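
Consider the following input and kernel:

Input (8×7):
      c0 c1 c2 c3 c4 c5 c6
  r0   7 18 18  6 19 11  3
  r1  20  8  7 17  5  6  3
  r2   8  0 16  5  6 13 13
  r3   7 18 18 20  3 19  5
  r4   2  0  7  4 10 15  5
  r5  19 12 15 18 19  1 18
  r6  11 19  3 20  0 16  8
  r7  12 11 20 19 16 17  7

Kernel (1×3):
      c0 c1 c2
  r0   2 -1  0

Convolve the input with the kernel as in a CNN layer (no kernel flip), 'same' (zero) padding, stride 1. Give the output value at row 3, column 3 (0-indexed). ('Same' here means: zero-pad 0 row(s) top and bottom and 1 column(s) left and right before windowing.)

16

The receptive field on the zero-padded input at this output position is [18 20 3]. Elementwise product with the kernel and sum: 18·2 + 20·-1.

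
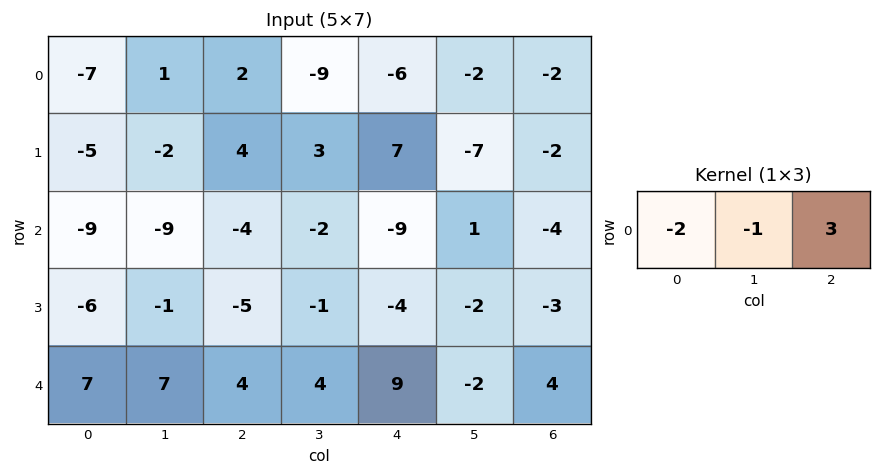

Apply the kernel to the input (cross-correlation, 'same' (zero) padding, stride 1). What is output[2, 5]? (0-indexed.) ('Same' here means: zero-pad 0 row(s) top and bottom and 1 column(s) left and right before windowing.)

5

The receptive field on the zero-padded input at this output position is [-9 1 -4]. Elementwise product with the kernel and sum: -9·-2 + 1·-1 + -4·3.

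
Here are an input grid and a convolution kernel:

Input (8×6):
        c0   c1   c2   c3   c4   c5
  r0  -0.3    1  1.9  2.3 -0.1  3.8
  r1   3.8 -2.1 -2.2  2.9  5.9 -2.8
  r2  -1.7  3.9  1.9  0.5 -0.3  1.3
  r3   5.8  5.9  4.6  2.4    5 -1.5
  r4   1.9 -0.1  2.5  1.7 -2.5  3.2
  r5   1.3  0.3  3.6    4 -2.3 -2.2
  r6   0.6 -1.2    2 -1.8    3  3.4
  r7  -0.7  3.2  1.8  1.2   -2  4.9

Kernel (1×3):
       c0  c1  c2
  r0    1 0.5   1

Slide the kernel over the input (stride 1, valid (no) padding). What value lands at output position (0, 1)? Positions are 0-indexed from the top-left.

The receptive field on the input at this output position is [1 1.9 2.3]. Elementwise product with the kernel and sum: 1·1 + 1.9·0.5 + 2.3·1.

4.25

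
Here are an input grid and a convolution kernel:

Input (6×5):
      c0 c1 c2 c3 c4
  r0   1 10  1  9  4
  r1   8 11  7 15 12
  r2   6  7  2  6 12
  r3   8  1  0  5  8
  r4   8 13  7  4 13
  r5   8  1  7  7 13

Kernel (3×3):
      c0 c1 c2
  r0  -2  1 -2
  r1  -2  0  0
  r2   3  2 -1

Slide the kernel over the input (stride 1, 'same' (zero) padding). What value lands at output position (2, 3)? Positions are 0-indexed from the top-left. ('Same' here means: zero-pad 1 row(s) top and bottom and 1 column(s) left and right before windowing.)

-25

The receptive field on the zero-padded input at this output position is [7 15 12 / 2 6 12 / 0 5 8]. Elementwise product with the kernel and sum: 7·-2 + 15·1 + 12·-2 + 2·-2 + 0·3 + 5·2 + 8·-1.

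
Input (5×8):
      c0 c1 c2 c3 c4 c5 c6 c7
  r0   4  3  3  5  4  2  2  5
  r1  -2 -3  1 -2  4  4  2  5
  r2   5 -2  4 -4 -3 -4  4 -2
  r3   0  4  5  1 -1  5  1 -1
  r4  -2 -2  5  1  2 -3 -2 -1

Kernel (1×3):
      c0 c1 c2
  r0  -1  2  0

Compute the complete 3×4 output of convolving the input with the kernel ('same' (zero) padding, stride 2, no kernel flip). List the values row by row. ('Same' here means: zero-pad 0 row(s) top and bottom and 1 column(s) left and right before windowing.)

Output[0,0]: The receptive field on the zero-padded input at this output position is [0 4 3]. Elementwise product with the kernel and sum: 0·-1 + 4·2.
Output[0,1]: The receptive field on the zero-padded input at this output position is [3 3 5]. Elementwise product with the kernel and sum: 3·-1 + 3·2.

8 3 3 2
10 10 -2 12
-4 12 3 -1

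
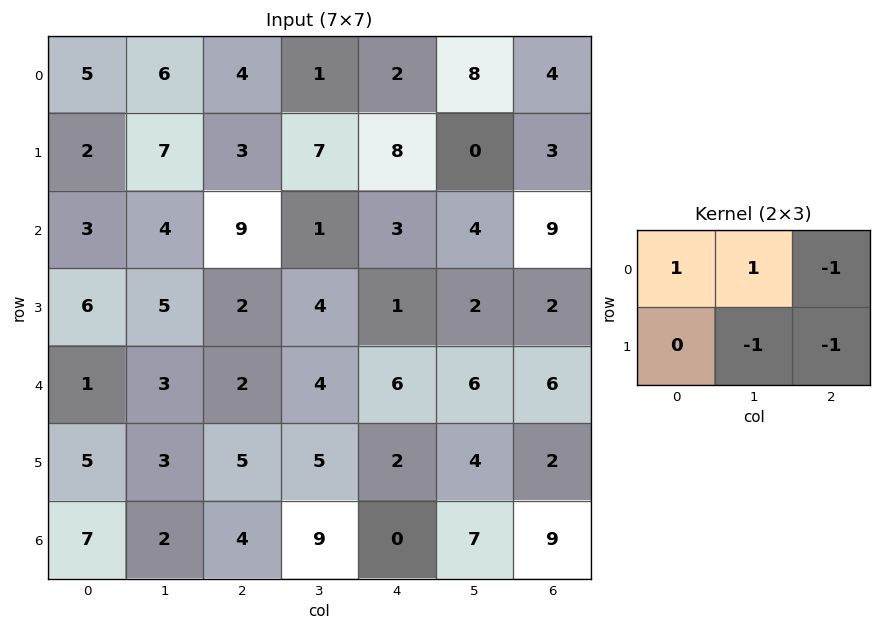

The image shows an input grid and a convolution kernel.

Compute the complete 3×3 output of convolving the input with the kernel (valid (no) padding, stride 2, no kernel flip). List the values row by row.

Output[0,0]: The receptive field on the input at this output position is [5 6 4 / 2 7 3]. Elementwise product with the kernel and sum: 5·1 + 6·1 + 4·-1 + 7·-1 + 3·-1.

-3 -12 3
-9 2 -6
-6 -7 0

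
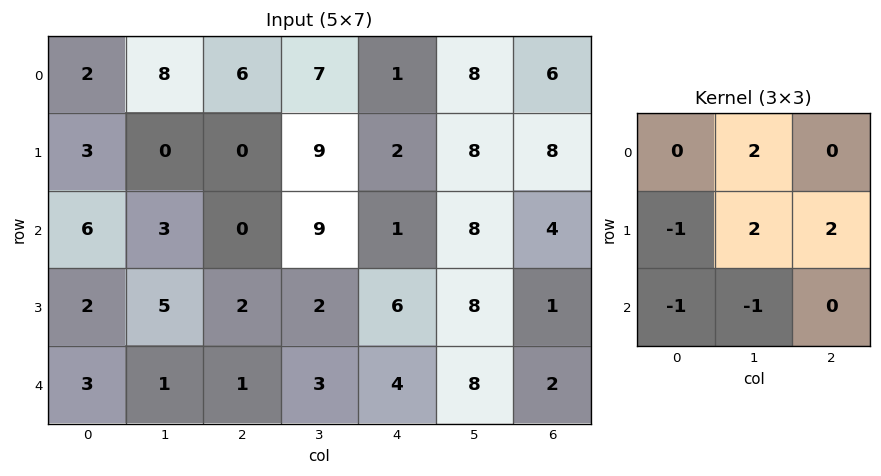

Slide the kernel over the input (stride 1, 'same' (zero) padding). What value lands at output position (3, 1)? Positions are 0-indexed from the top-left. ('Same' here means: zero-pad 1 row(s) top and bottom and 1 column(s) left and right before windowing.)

The receptive field on the zero-padded input at this output position is [6 3 0 / 2 5 2 / 3 1 1]. Elementwise product with the kernel and sum: 3·2 + 2·-1 + 5·2 + 2·2 + 3·-1 + 1·-1.

14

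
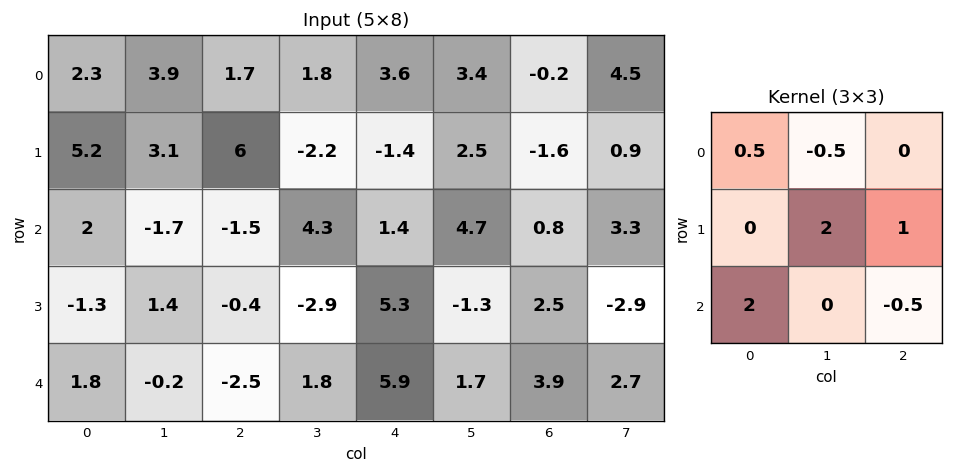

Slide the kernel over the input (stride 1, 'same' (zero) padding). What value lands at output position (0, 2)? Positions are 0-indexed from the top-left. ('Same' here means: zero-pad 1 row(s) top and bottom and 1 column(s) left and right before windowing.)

The receptive field on the zero-padded input at this output position is [0 0 0 / 3.9 1.7 1.8 / 3.1 6 -2.2]. Elementwise product with the kernel and sum: 0·0.5 + 0·-0.5 + 1.7·2 + 1.8·1 + 3.1·2 + -2.2·-0.5.

12.5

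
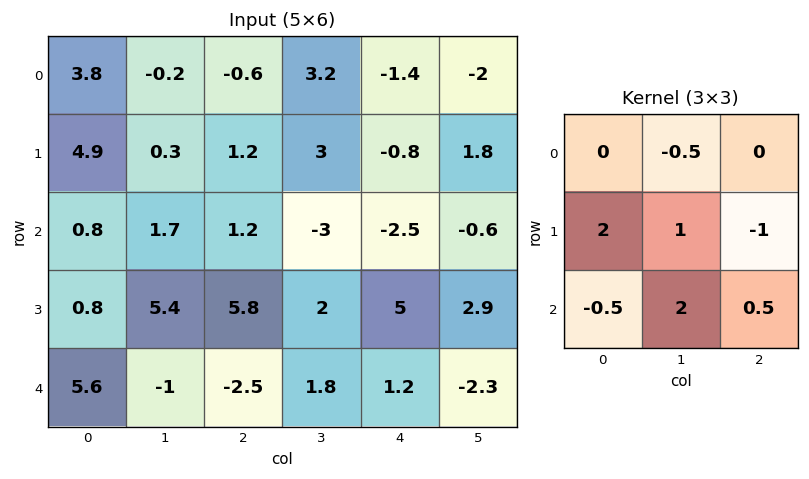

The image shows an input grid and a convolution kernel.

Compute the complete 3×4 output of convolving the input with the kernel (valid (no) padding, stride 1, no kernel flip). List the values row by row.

Output[0,0]: The receptive field on the input at this output position is [3.8 -0.2 -0.6 / 4.9 0.3 1.2 / 0.8 1.7 1.2]. Elementwise product with the kernel and sum: -0.2·-0.5 + 4.9·2 + 0.3·1 + 1.2·-1 + 0.8·-0.5 + 1.7·2 + 1.2·0.5.

12.6 -0.85 -3.25 0.3
15.25 16.9 4 2.95
-5.7 10.4 15.55 7.7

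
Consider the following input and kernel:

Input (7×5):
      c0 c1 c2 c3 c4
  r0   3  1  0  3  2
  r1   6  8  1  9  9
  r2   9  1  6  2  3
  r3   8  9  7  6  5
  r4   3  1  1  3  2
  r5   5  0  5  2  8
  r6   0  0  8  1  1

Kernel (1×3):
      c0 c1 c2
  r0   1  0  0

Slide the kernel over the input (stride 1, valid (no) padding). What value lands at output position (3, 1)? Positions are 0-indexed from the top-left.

9

The receptive field on the input at this output position is [9 7 6]. Elementwise product with the kernel and sum: 9·1.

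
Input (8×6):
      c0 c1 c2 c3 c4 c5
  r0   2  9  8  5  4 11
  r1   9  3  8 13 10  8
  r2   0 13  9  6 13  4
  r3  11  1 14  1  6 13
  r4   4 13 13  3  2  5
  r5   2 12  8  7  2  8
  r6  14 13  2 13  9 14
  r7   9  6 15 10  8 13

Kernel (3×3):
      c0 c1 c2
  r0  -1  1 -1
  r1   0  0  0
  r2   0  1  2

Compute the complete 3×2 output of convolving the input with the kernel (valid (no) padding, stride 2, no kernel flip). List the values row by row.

30 25
43 -9
13 19

Output[0,0]: The receptive field on the input at this output position is [2 9 8 / 9 3 8 / 0 13 9]. Elementwise product with the kernel and sum: 2·-1 + 9·1 + 8·-1 + 13·1 + 9·2.
Output[0,1]: The receptive field on the input at this output position is [8 5 4 / 8 13 10 / 9 6 13]. Elementwise product with the kernel and sum: 8·-1 + 5·1 + 4·-1 + 6·1 + 13·2.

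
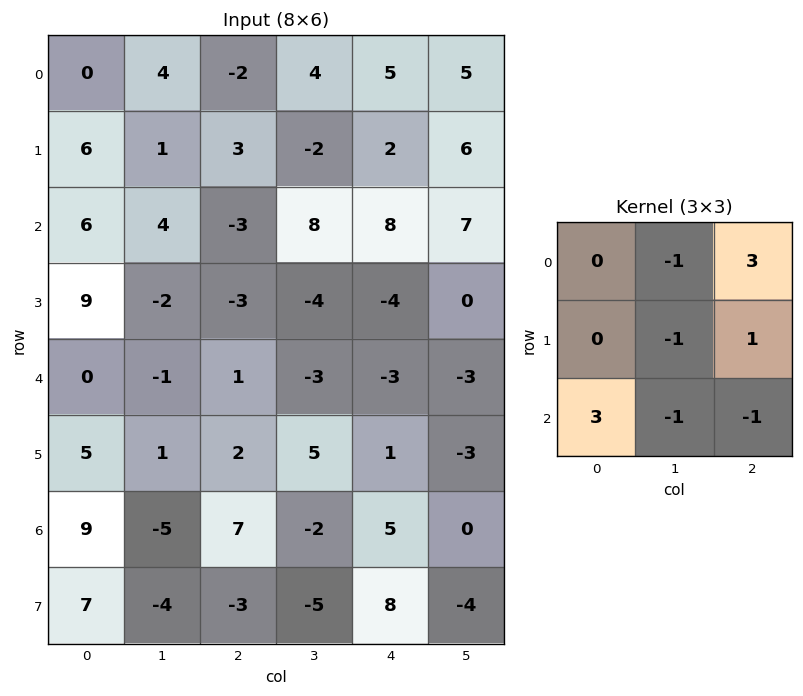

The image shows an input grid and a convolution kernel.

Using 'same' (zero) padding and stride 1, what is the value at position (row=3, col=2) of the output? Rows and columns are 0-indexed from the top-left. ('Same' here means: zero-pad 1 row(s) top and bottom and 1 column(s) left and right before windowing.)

The receptive field on the zero-padded input at this output position is [4 -3 8 / -2 -3 -4 / -1 1 -3]. Elementwise product with the kernel and sum: -3·-1 + 8·3 + -3·-1 + -4·1 + -1·3 + 1·-1 + -3·-1.

25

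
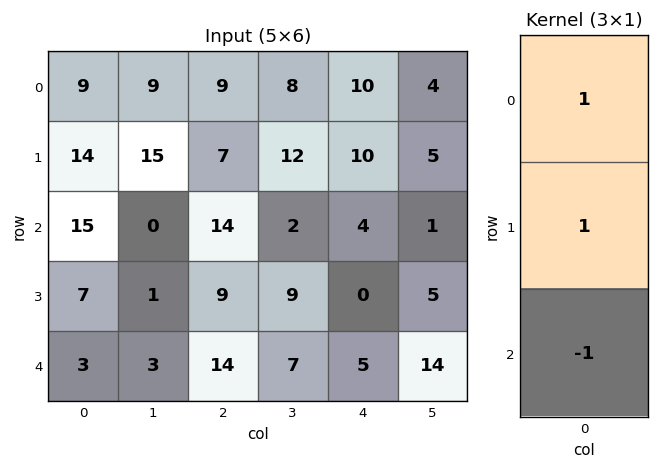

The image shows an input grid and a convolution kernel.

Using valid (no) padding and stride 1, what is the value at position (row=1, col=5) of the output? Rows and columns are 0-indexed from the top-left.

The receptive field on the input at this output position is [5 / 1 / 5]. Elementwise product with the kernel and sum: 5·1 + 1·1 + 5·-1.

1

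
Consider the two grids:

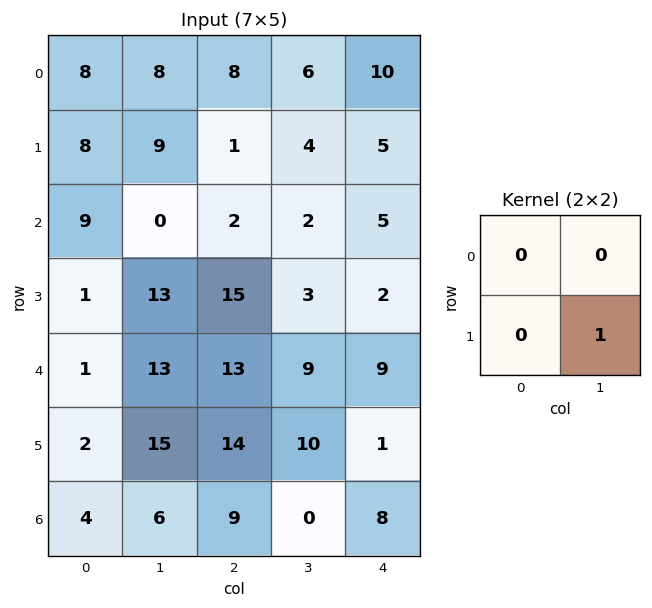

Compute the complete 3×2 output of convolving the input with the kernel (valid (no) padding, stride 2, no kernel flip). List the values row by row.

9 4
13 3
15 10

Output[0,0]: The receptive field on the input at this output position is [8 8 / 8 9]. Elementwise product with the kernel and sum: 9·1.
Output[0,1]: The receptive field on the input at this output position is [8 6 / 1 4]. Elementwise product with the kernel and sum: 4·1.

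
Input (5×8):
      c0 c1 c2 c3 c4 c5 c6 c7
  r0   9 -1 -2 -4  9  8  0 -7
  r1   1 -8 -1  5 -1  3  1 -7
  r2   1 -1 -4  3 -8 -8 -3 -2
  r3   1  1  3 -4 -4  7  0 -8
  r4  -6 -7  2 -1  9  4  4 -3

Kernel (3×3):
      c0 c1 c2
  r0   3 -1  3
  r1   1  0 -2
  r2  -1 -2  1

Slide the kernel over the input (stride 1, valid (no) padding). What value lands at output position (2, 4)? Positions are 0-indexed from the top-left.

The receptive field on the input at this output position is [-8 -8 -3 / -4 7 0 / 9 4 4]. Elementwise product with the kernel and sum: -8·3 + -8·-1 + -3·3 + -4·1 + 0·-2 + 9·-1 + 4·-2 + 4·1.

-42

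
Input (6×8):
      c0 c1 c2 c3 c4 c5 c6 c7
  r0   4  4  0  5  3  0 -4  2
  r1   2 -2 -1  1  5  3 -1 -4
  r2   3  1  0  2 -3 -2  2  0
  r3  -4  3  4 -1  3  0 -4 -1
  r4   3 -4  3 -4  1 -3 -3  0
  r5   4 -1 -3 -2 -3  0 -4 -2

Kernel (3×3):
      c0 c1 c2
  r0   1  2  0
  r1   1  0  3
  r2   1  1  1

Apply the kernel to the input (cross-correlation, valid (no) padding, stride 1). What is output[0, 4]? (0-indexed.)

2

The receptive field on the input at this output position is [3 0 -4 / 5 3 -1 / -3 -2 2]. Elementwise product with the kernel and sum: 3·1 + 0·2 + 5·1 + -1·3 + -3·1 + -2·1 + 2·1.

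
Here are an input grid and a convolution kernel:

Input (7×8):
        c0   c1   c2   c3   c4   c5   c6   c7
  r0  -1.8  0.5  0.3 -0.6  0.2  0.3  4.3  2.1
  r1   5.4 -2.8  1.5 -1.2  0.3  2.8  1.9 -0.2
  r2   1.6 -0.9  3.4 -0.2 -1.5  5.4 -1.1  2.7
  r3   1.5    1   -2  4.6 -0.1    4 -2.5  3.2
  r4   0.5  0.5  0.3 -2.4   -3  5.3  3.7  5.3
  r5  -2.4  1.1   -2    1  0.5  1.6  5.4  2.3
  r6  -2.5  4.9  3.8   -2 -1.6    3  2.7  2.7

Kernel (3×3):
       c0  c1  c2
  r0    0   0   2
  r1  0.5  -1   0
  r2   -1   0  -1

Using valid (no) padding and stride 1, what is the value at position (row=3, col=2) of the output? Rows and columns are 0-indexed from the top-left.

The receptive field on the input at this output position is [-2 4.6 -0.1 / 0.3 -2.4 -3 / -2 1 0.5]. Elementwise product with the kernel and sum: -0.1·2 + 0.3·0.5 + -2.4·-1 + -2·-1 + 0.5·-1.

3.85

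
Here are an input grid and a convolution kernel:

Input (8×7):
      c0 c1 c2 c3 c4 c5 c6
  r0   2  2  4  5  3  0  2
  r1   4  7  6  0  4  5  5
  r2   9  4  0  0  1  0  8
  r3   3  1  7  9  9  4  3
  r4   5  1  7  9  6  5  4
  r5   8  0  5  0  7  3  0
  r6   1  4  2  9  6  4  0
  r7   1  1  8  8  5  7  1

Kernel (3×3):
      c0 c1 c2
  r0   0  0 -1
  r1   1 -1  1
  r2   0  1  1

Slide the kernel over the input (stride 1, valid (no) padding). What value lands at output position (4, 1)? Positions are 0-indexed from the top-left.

The receptive field on the input at this output position is [1 7 9 / 0 5 0 / 4 2 9]. Elementwise product with the kernel and sum: 9·-1 + 0·1 + 5·-1 + 0·1 + 2·1 + 9·1.

-3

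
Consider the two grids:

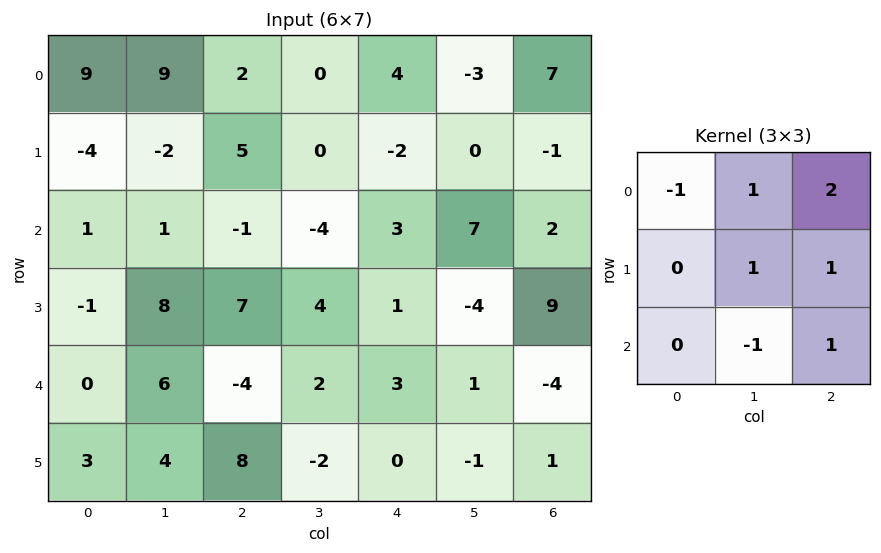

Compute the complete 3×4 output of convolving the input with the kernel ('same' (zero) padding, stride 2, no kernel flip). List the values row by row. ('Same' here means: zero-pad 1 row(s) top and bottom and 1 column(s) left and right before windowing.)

Output[0,0]: The receptive field on the zero-padded input at this output position is [0 0 0 / 0 9 9 / 0 -4 -2]. Elementwise product with the kernel and sum: 0·-1 + 0·1 + 0·2 + 9·1 + 9·1 + -4·-1 + -2·1.

20 -3 3 8
3 -1 3 -8
22 -5 -8 8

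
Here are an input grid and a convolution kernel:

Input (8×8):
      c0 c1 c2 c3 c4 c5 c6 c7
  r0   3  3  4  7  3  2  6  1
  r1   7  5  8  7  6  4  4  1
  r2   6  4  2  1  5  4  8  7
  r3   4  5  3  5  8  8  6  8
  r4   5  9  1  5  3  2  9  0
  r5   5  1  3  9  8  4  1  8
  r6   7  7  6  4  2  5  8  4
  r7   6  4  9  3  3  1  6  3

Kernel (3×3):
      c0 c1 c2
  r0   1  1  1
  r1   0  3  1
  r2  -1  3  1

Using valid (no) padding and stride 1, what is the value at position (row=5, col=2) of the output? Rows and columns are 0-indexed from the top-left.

37

The receptive field on the input at this output position is [3 9 8 / 6 4 2 / 9 3 3]. Elementwise product with the kernel and sum: 3·1 + 9·1 + 8·1 + 4·3 + 2·1 + 9·-1 + 3·3 + 3·1.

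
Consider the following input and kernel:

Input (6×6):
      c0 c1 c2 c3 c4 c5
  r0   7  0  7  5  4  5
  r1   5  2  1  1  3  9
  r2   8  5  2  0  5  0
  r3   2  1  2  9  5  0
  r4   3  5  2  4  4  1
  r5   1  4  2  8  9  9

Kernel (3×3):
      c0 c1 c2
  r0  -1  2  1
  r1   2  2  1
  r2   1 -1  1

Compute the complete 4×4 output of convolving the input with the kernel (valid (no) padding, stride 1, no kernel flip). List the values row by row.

20 29 21 20
31 23 11 28
12 21 32 39
19 40 40 26

Output[0,0]: The receptive field on the input at this output position is [7 0 7 / 5 2 1 / 8 5 2]. Elementwise product with the kernel and sum: 7·-1 + 0·2 + 7·1 + 5·2 + 2·2 + 1·1 + 8·1 + 5·-1 + 2·1.
Output[0,1]: The receptive field on the input at this output position is [0 7 5 / 2 1 1 / 5 2 0]. Elementwise product with the kernel and sum: 0·-1 + 7·2 + 5·1 + 2·2 + 1·2 + 1·1 + 5·1 + 2·-1 + 0·1.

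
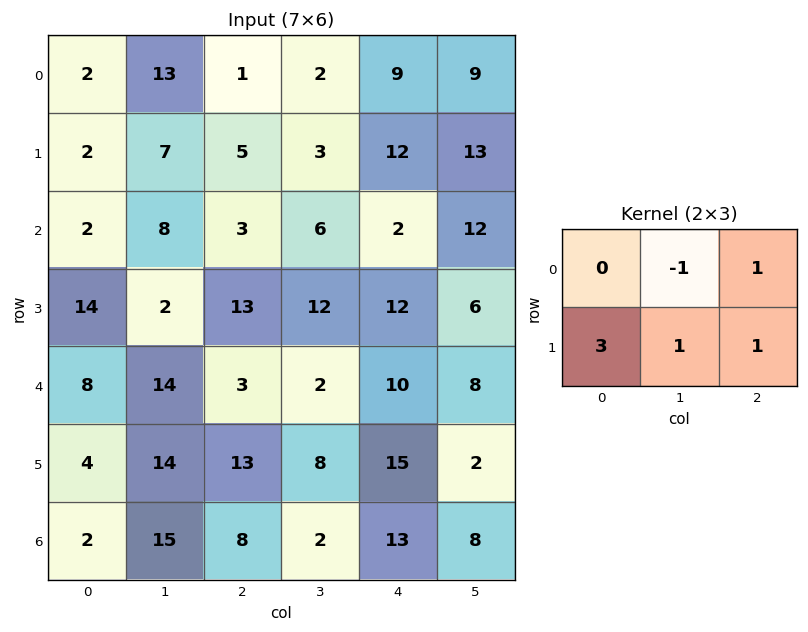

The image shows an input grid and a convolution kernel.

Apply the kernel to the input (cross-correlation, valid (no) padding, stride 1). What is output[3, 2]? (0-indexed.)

21

The receptive field on the input at this output position is [13 12 12 / 3 2 10]. Elementwise product with the kernel and sum: 12·-1 + 12·1 + 3·3 + 2·1 + 10·1.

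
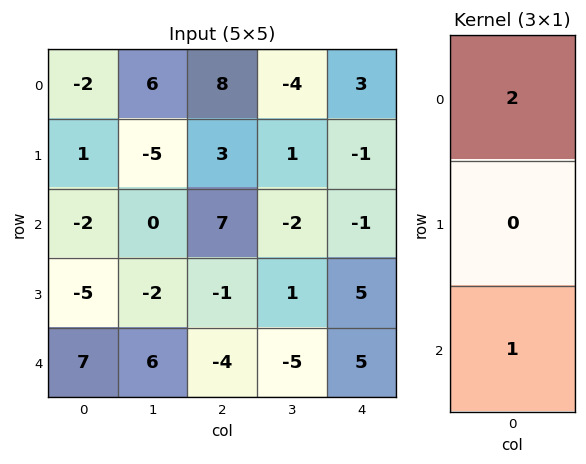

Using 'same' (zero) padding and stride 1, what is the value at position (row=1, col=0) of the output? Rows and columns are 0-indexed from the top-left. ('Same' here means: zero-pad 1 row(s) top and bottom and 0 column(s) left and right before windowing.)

The receptive field on the zero-padded input at this output position is [-2 / 1 / -2]. Elementwise product with the kernel and sum: -2·2 + -2·1.

-6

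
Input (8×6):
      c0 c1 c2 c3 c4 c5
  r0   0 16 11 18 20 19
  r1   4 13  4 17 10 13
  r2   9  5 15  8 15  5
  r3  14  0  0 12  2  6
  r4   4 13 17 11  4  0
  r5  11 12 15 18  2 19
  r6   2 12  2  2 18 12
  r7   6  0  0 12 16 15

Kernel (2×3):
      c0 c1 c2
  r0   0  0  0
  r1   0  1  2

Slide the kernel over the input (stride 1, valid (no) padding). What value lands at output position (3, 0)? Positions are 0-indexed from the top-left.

47

The receptive field on the input at this output position is [14 0 0 / 4 13 17]. Elementwise product with the kernel and sum: 13·1 + 17·2.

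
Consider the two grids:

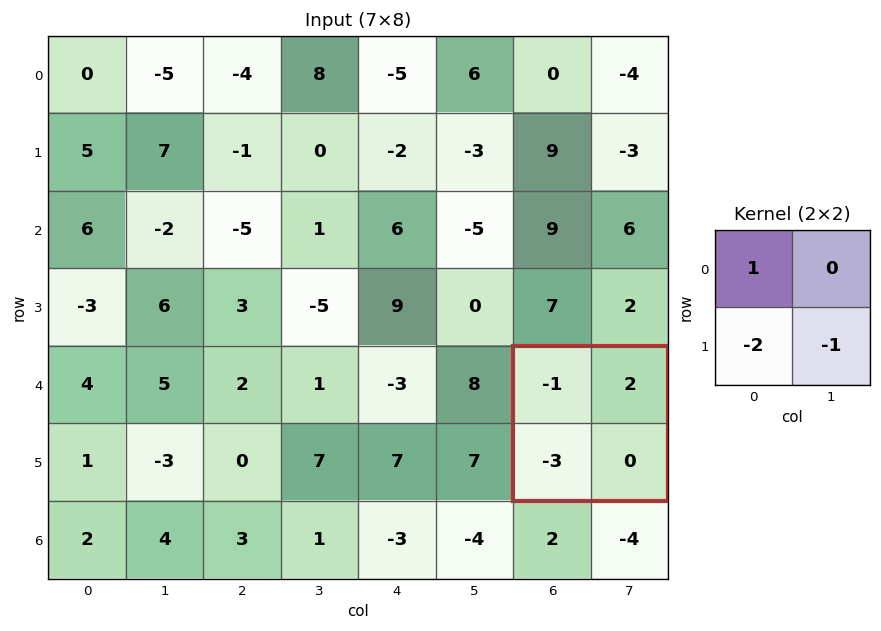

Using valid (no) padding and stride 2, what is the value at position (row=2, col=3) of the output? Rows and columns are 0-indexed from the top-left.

5

The receptive field on the input at this output position is [-1 2 / -3 0]. Elementwise product with the kernel and sum: -1·1 + -3·-2 + 0·-1.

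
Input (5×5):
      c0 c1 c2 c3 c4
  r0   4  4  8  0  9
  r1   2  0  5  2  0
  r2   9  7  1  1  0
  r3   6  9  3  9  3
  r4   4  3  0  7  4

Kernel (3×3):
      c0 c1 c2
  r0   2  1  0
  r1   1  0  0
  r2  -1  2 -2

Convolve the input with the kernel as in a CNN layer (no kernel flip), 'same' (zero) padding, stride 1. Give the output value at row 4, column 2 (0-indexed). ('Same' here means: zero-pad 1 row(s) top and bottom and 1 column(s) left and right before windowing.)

The receptive field on the zero-padded input at this output position is [9 3 9 / 3 0 7 / 0 0 0]. Elementwise product with the kernel and sum: 9·2 + 3·1 + 3·1 + 0·-1 + 0·2 + 0·-2.

24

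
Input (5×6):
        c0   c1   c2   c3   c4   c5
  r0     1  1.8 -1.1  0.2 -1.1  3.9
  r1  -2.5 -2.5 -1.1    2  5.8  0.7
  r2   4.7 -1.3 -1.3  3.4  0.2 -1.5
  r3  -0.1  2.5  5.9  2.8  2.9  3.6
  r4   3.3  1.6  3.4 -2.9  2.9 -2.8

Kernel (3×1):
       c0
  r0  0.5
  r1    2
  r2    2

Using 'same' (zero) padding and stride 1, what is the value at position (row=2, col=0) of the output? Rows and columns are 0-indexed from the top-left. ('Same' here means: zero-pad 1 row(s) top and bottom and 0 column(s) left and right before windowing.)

The receptive field on the zero-padded input at this output position is [-2.5 / 4.7 / -0.1]. Elementwise product with the kernel and sum: -2.5·0.5 + 4.7·2 + -0.1·2.

7.95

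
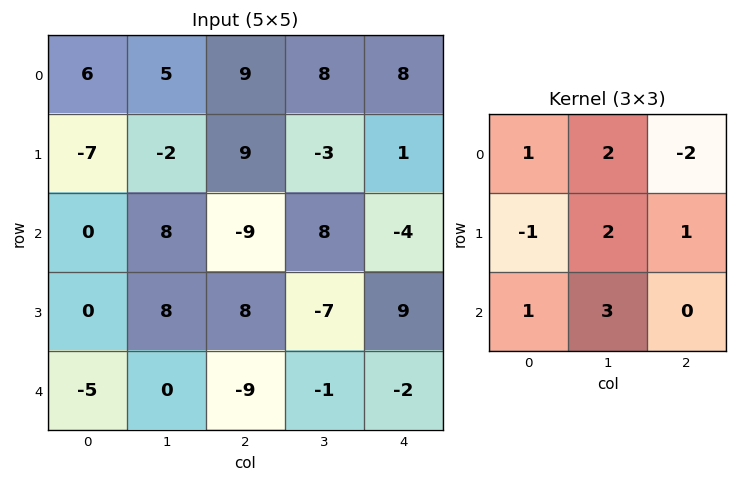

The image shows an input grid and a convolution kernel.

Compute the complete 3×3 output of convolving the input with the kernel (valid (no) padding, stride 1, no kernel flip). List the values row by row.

Output[0,0]: The receptive field on the input at this output position is [6 5 9 / -7 -2 9 / 0 8 -9]. Elementwise product with the kernel and sum: 6·1 + 5·2 + 9·-2 + -7·-1 + -2·2 + 9·1 + 0·1 + 8·3.
Output[0,1]: The receptive field on the input at this output position is [5 9 8 / -2 9 -3 / 8 -9 8]. Elementwise product with the kernel and sum: 5·1 + 9·2 + 8·-2 + -2·-1 + 9·2 + -3·1 + 8·1 + -9·3.

34 5 10
2 36 9
53 -52 -10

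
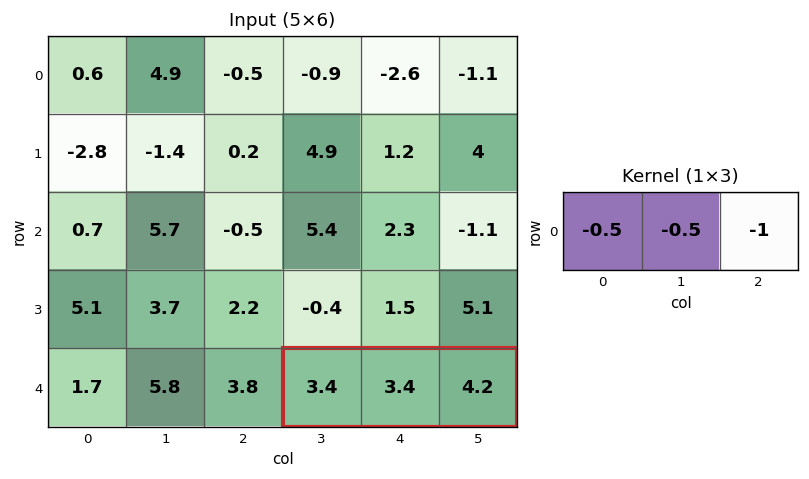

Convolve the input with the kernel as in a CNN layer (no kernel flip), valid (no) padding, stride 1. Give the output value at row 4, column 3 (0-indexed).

-7.6

The receptive field on the input at this output position is [3.4 3.4 4.2]. Elementwise product with the kernel and sum: 3.4·-0.5 + 3.4·-0.5 + 4.2·-1.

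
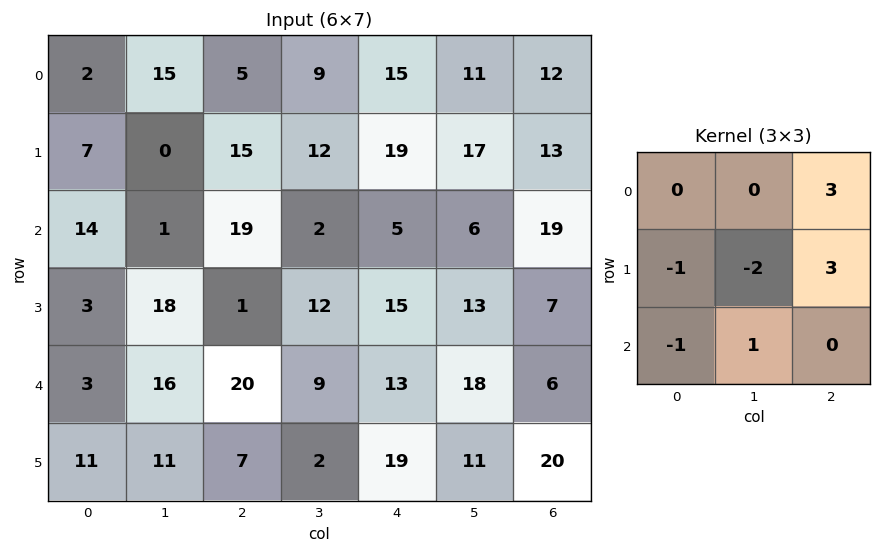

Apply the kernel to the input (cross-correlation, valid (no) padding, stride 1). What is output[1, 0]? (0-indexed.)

The receptive field on the input at this output position is [7 0 15 / 14 1 19 / 3 18 1]. Elementwise product with the kernel and sum: 15·3 + 14·-1 + 1·-2 + 19·3 + 3·-1 + 18·1.

101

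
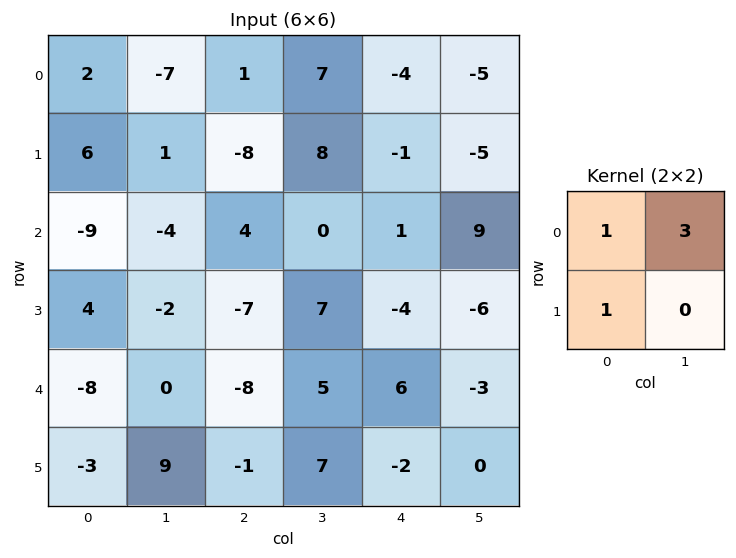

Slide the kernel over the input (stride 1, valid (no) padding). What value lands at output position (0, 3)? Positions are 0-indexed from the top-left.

The receptive field on the input at this output position is [7 -4 / 8 -1]. Elementwise product with the kernel and sum: 7·1 + -4·3 + 8·1.

3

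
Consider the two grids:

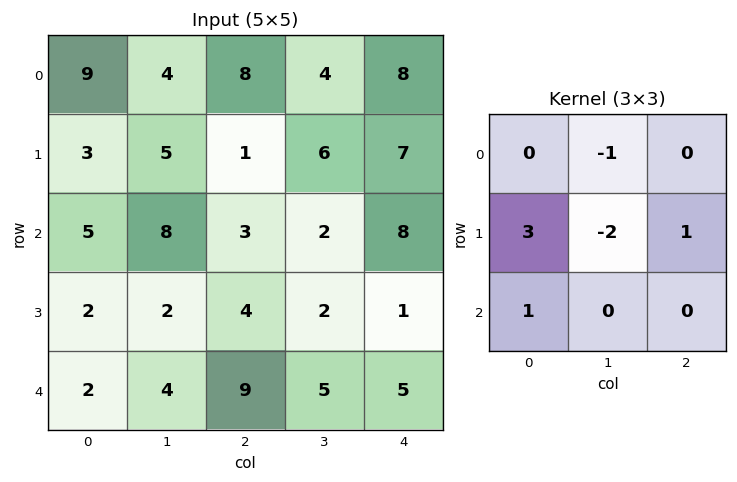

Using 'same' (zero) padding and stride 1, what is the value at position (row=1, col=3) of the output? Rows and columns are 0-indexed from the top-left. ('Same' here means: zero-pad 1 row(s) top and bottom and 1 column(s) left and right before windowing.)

-3

The receptive field on the zero-padded input at this output position is [8 4 8 / 1 6 7 / 3 2 8]. Elementwise product with the kernel and sum: 4·-1 + 1·3 + 6·-2 + 7·1 + 3·1.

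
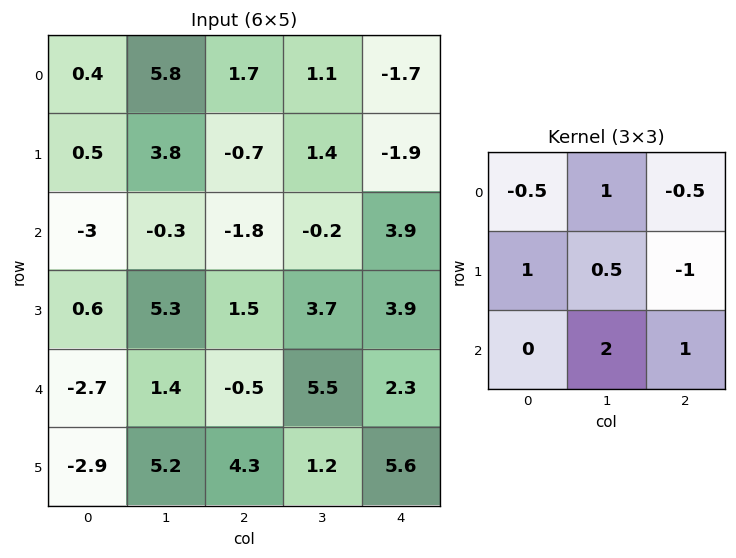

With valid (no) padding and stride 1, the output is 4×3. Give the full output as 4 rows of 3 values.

5.45 -3.5 6.5
14.65 2.4 8.2
6.15 5.3 11.5
17.45 2.45 8.95

Output[0,0]: The receptive field on the input at this output position is [0.4 5.8 1.7 / 0.5 3.8 -0.7 / -3 -0.3 -1.8]. Elementwise product with the kernel and sum: 0.4·-0.5 + 5.8·1 + 1.7·-0.5 + 0.5·1 + 3.8·0.5 + -0.7·-1 + -0.3·2 + -1.8·1.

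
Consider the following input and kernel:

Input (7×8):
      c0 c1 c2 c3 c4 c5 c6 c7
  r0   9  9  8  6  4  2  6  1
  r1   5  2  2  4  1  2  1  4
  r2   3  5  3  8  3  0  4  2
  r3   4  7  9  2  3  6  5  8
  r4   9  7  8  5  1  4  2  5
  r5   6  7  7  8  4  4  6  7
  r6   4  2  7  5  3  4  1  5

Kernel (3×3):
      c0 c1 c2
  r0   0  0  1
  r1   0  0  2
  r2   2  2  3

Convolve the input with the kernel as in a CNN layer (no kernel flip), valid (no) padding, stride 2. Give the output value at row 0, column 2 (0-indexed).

26

The receptive field on the input at this output position is [4 2 6 / 1 2 1 / 3 0 4]. Elementwise product with the kernel and sum: 6·1 + 1·2 + 3·2 + 0·2 + 4·3.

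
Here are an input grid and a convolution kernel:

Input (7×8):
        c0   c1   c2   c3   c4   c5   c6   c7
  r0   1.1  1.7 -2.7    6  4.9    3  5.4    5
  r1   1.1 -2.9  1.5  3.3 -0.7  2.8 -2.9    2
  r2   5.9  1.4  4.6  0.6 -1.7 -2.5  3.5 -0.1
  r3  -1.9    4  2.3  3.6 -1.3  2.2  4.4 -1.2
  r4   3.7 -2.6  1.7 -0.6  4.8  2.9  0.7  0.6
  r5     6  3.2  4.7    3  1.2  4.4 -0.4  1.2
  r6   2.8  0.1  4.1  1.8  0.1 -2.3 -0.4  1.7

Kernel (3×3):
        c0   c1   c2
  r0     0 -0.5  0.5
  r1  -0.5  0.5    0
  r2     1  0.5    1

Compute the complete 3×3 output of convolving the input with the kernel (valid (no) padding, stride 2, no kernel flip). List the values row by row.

7 3.55 3.5
8.65 5.7 11.7
7.7 6.95 -0.95

Output[0,0]: The receptive field on the input at this output position is [1.1 1.7 -2.7 / 1.1 -2.9 1.5 / 5.9 1.4 4.6]. Elementwise product with the kernel and sum: 1.7·-0.5 + -2.7·0.5 + 1.1·-0.5 + -2.9·0.5 + 5.9·1 + 1.4·0.5 + 4.6·1.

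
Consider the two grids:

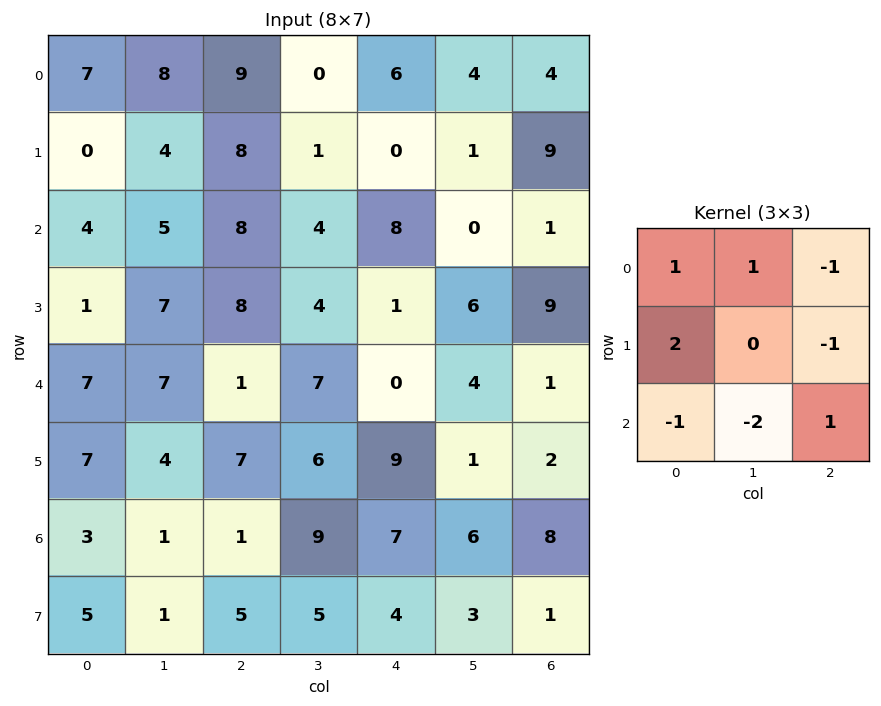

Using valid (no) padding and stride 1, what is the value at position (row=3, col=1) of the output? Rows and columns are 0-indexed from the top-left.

The receptive field on the input at this output position is [7 8 4 / 7 1 7 / 4 7 6]. Elementwise product with the kernel and sum: 7·1 + 8·1 + 4·-1 + 7·2 + 7·-1 + 4·-1 + 7·-2 + 6·1.

6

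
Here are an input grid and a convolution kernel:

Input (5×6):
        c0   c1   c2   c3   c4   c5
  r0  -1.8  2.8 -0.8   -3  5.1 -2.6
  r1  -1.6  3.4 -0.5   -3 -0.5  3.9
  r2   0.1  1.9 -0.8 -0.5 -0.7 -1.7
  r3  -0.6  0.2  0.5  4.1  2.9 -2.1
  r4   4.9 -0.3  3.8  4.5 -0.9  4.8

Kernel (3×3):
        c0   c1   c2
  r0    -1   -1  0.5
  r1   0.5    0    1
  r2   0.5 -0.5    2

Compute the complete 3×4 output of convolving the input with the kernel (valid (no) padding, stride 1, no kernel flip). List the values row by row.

-5.2 -4.45 4.05 -4.3
-2.2 4.1 6.15 -0.1
8 9.8 1.95 12.6

Output[0,0]: The receptive field on the input at this output position is [-1.8 2.8 -0.8 / -1.6 3.4 -0.5 / 0.1 1.9 -0.8]. Elementwise product with the kernel and sum: -1.8·-1 + 2.8·-1 + -0.8·0.5 + -1.6·0.5 + -0.5·1 + 0.1·0.5 + 1.9·-0.5 + -0.8·2.
Output[0,1]: The receptive field on the input at this output position is [2.8 -0.8 -3 / 3.4 -0.5 -3 / 1.9 -0.8 -0.5]. Elementwise product with the kernel and sum: 2.8·-1 + -0.8·-1 + -3·0.5 + 3.4·0.5 + -3·1 + 1.9·0.5 + -0.8·-0.5 + -0.5·2.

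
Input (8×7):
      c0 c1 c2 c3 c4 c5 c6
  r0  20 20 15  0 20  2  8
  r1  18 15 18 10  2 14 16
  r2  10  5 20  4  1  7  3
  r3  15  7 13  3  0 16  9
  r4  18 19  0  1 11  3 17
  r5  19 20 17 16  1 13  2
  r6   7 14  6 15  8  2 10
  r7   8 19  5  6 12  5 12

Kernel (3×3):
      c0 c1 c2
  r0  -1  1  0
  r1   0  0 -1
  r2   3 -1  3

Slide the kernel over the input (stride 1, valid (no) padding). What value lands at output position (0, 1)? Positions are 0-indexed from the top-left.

The receptive field on the input at this output position is [20 15 0 / 15 18 10 / 5 20 4]. Elementwise product with the kernel and sum: 20·-1 + 15·1 + 10·-1 + 5·3 + 20·-1 + 4·3.

-8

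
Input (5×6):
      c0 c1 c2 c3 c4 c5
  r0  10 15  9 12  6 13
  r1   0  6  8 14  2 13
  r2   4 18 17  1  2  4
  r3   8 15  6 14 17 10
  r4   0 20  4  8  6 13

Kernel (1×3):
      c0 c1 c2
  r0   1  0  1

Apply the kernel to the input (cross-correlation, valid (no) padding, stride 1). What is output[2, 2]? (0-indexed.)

The receptive field on the input at this output position is [17 1 2]. Elementwise product with the kernel and sum: 17·1 + 2·1.

19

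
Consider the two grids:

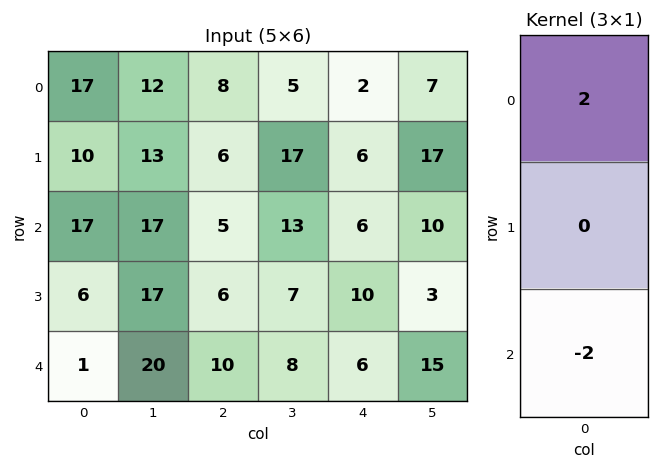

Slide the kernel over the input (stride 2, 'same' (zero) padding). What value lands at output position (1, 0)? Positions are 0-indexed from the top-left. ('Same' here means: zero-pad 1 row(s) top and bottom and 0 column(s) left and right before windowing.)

The receptive field on the zero-padded input at this output position is [10 / 17 / 6]. Elementwise product with the kernel and sum: 10·2 + 6·-2.

8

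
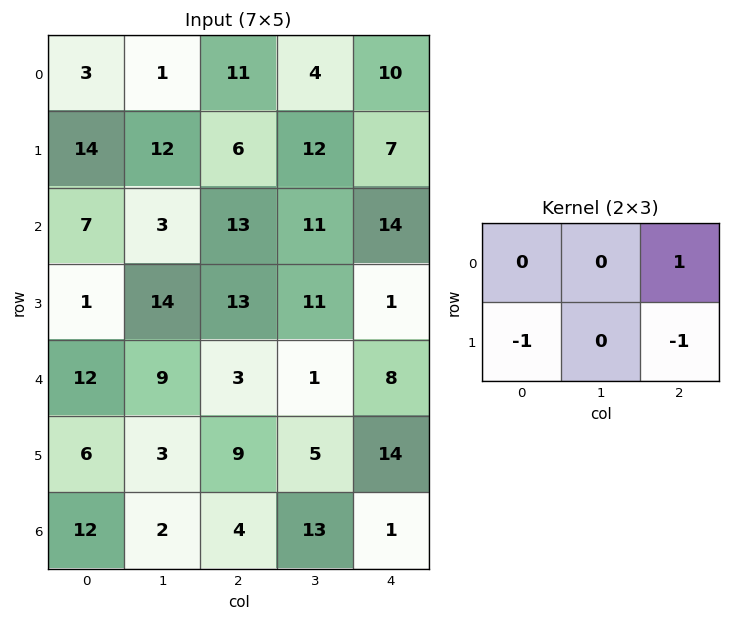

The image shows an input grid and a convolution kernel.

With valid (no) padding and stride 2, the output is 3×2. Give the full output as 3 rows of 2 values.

Output[0,0]: The receptive field on the input at this output position is [3 1 11 / 14 12 6]. Elementwise product with the kernel and sum: 11·1 + 14·-1 + 6·-1.
Output[0,1]: The receptive field on the input at this output position is [11 4 10 / 6 12 7]. Elementwise product with the kernel and sum: 10·1 + 6·-1 + 7·-1.

-9 -3
-1 0
-12 -15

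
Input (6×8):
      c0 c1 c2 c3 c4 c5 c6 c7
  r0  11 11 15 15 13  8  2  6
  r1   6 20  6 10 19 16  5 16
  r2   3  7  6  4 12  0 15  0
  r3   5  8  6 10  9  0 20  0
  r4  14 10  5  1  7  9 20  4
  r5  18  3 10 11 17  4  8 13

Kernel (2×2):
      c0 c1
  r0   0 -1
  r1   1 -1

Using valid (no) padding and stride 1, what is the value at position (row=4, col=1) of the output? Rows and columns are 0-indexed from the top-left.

The receptive field on the input at this output position is [10 5 / 3 10]. Elementwise product with the kernel and sum: 5·-1 + 3·1 + 10·-1.

-12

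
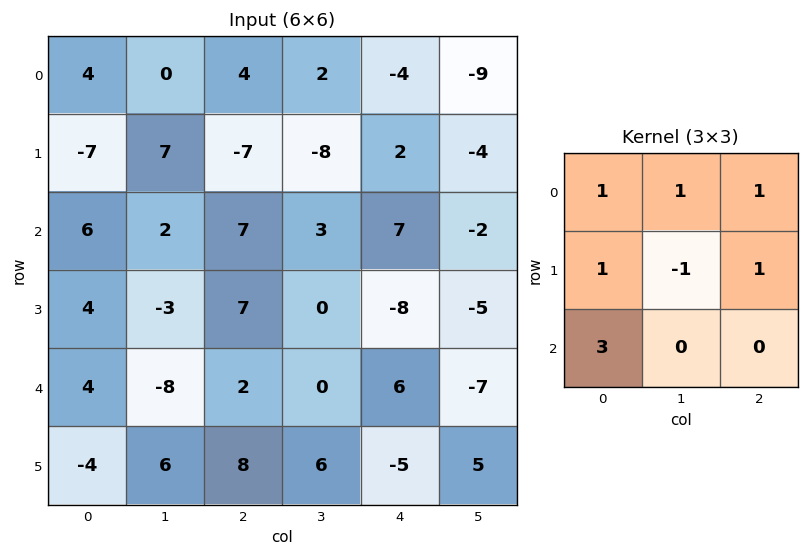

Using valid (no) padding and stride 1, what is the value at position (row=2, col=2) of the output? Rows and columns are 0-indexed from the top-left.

22

The receptive field on the input at this output position is [7 3 7 / 7 0 -8 / 2 0 6]. Elementwise product with the kernel and sum: 7·1 + 3·1 + 7·1 + 7·1 + 0·-1 + -8·1 + 2·3.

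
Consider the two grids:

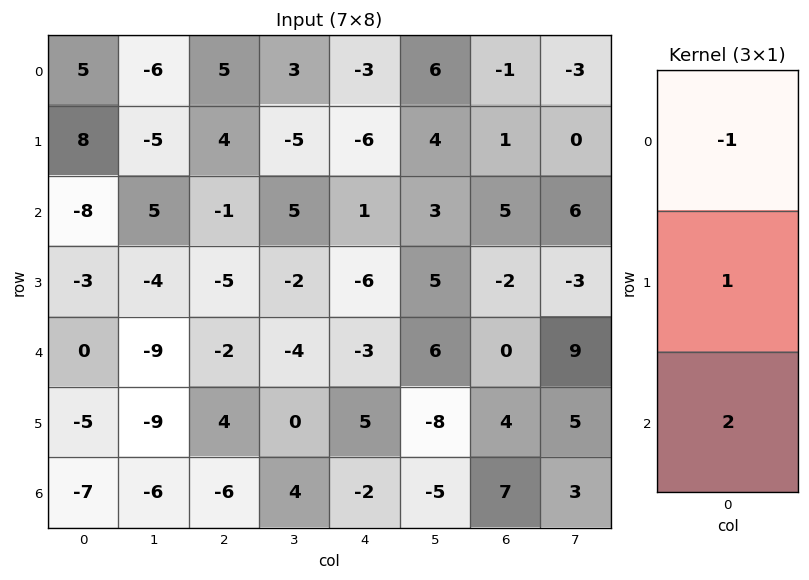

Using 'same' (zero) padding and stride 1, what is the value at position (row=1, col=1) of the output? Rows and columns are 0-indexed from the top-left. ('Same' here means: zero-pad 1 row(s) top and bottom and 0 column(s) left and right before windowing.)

11

The receptive field on the zero-padded input at this output position is [-6 / -5 / 5]. Elementwise product with the kernel and sum: -6·-1 + -5·1 + 5·2.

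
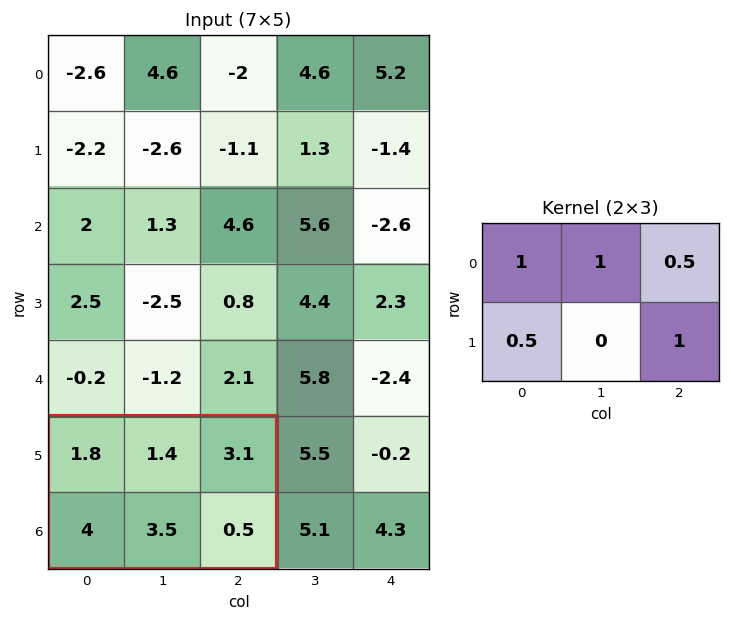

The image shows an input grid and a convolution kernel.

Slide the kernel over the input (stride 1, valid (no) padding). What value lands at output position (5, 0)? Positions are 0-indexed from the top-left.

7.25

The receptive field on the input at this output position is [1.8 1.4 3.1 / 4 3.5 0.5]. Elementwise product with the kernel and sum: 1.8·1 + 1.4·1 + 3.1·0.5 + 4·0.5 + 0.5·1.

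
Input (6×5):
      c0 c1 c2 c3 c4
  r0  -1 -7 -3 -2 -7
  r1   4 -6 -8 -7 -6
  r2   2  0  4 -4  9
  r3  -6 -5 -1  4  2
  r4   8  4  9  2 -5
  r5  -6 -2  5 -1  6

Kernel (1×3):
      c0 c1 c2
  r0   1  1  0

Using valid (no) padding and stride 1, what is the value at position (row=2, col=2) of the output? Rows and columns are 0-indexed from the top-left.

0

The receptive field on the input at this output position is [4 -4 9]. Elementwise product with the kernel and sum: 4·1 + -4·1.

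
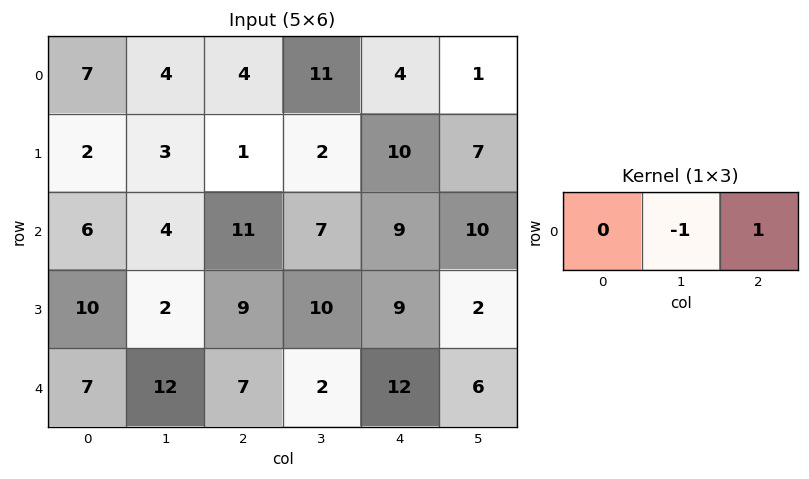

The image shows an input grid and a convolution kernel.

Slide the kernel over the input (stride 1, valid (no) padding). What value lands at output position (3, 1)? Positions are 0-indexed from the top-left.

The receptive field on the input at this output position is [2 9 10]. Elementwise product with the kernel and sum: 9·-1 + 10·1.

1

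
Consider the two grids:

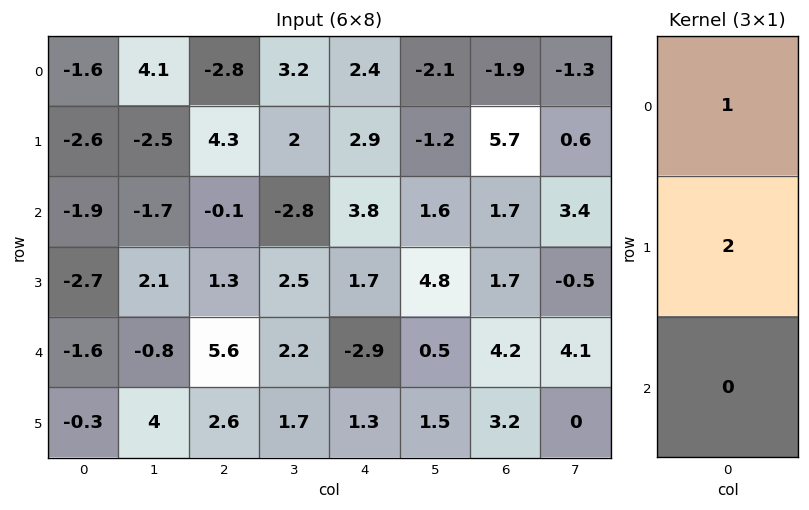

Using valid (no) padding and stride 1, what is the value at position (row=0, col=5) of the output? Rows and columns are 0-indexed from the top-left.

-4.5

The receptive field on the input at this output position is [-2.1 / -1.2 / 1.6]. Elementwise product with the kernel and sum: -2.1·1 + -1.2·2.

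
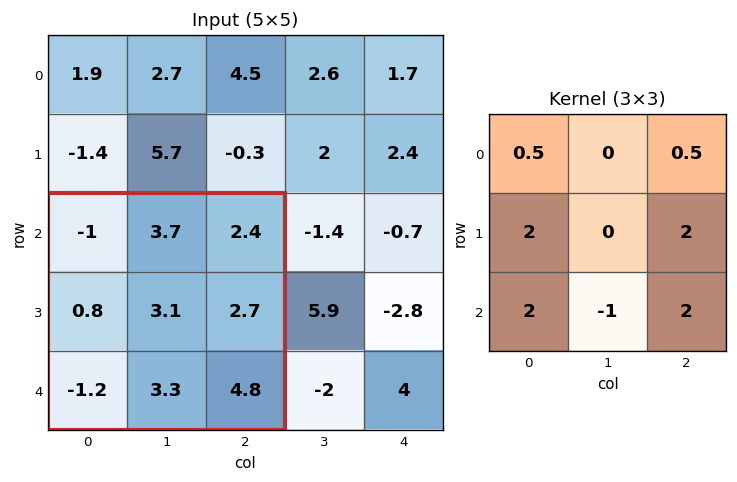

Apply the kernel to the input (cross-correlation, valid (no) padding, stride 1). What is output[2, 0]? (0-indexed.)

11.6

The receptive field on the input at this output position is [-1 3.7 2.4 / 0.8 3.1 2.7 / -1.2 3.3 4.8]. Elementwise product with the kernel and sum: -1·0.5 + 2.4·0.5 + 0.8·2 + 2.7·2 + -1.2·2 + 3.3·-1 + 4.8·2.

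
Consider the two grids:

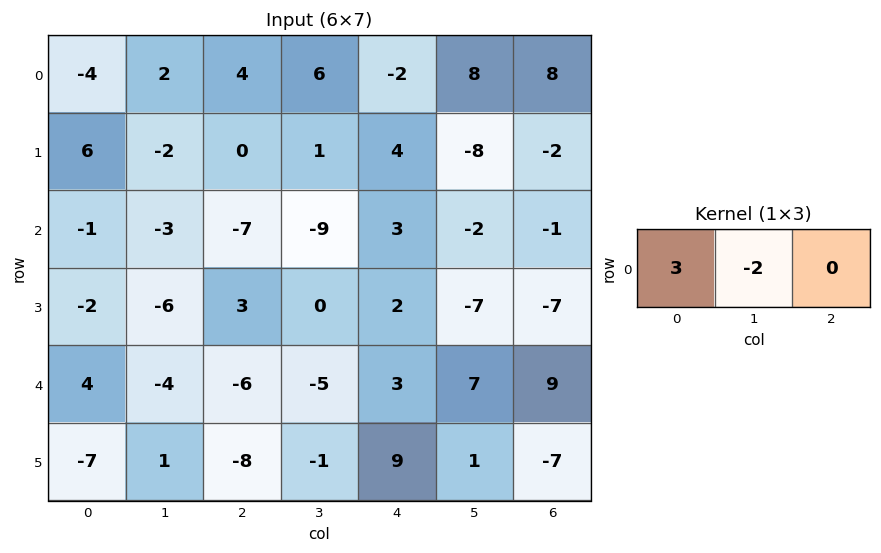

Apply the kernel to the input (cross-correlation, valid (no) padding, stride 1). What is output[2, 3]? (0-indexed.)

-33

The receptive field on the input at this output position is [-9 3 -2]. Elementwise product with the kernel and sum: -9·3 + 3·-2.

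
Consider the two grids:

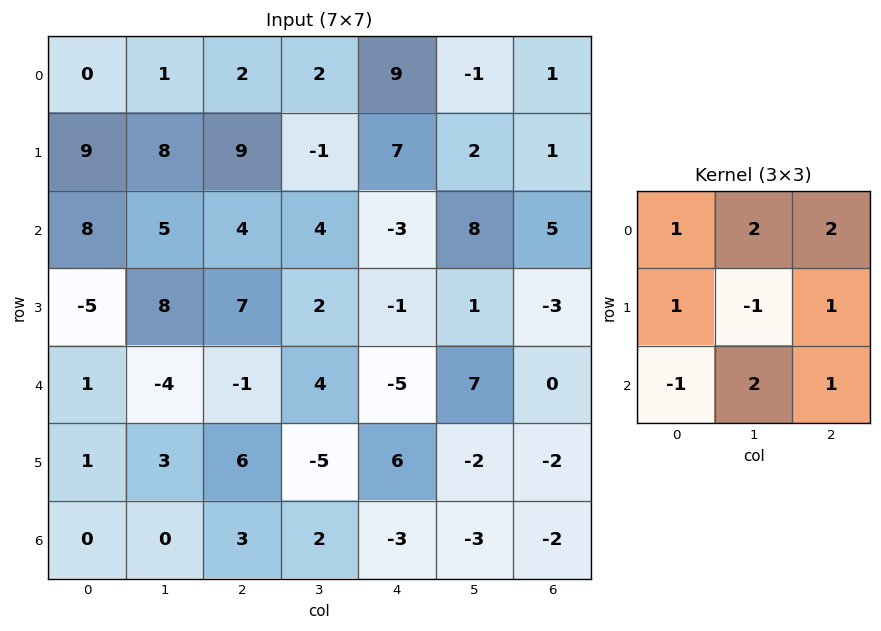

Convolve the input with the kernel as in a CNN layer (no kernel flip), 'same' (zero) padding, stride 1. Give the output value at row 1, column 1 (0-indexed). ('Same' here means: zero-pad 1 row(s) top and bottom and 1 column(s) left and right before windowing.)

22

The receptive field on the zero-padded input at this output position is [0 1 2 / 9 8 9 / 8 5 4]. Elementwise product with the kernel and sum: 0·1 + 1·2 + 2·2 + 9·1 + 8·-1 + 9·1 + 8·-1 + 5·2 + 4·1.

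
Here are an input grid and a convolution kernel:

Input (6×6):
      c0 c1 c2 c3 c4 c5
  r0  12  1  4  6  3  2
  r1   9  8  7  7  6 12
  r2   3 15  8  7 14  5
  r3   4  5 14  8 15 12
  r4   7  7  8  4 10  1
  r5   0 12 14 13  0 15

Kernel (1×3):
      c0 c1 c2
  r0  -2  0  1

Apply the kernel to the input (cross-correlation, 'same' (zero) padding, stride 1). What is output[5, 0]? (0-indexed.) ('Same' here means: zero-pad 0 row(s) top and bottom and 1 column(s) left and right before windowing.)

The receptive field on the zero-padded input at this output position is [0 0 12]. Elementwise product with the kernel and sum: 0·-2 + 12·1.

12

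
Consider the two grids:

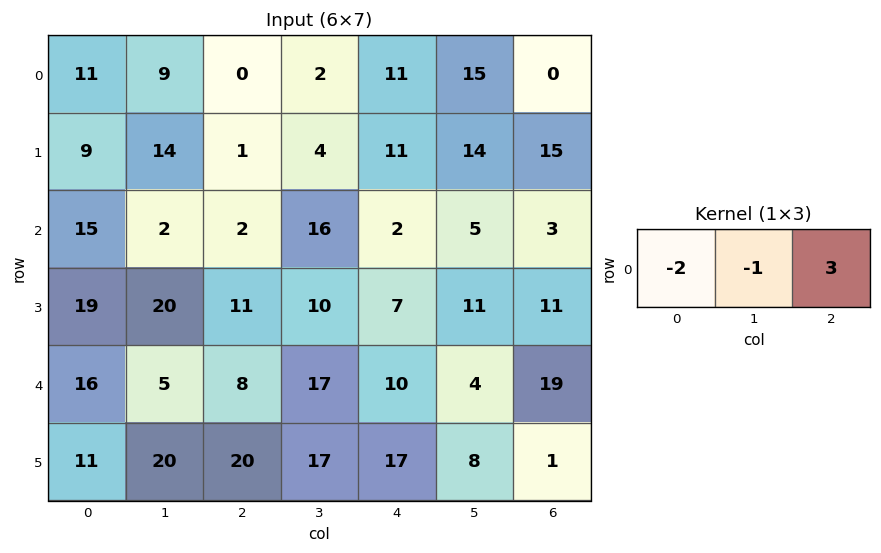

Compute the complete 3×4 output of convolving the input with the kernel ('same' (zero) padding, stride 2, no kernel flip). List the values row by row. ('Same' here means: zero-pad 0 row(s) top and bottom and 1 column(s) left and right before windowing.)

Output[0,0]: The receptive field on the zero-padded input at this output position is [0 11 9]. Elementwise product with the kernel and sum: 0·-2 + 11·-1 + 9·3.

16 -12 30 -30
-9 42 -19 -13
-1 33 -32 -27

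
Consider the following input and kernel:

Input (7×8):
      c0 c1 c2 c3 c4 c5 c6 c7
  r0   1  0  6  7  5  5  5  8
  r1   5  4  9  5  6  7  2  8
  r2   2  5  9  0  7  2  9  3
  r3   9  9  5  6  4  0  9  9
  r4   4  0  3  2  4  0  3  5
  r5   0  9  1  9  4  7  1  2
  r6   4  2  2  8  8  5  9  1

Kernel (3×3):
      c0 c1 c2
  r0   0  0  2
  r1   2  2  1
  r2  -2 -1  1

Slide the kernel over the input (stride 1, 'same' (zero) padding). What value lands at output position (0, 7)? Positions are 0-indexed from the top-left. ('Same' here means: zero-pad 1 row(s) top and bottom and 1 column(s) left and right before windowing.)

14

The receptive field on the zero-padded input at this output position is [0 0 0 / 5 8 0 / 2 8 0]. Elementwise product with the kernel and sum: 0·2 + 5·2 + 8·2 + 0·1 + 2·-2 + 8·-1 + 0·1.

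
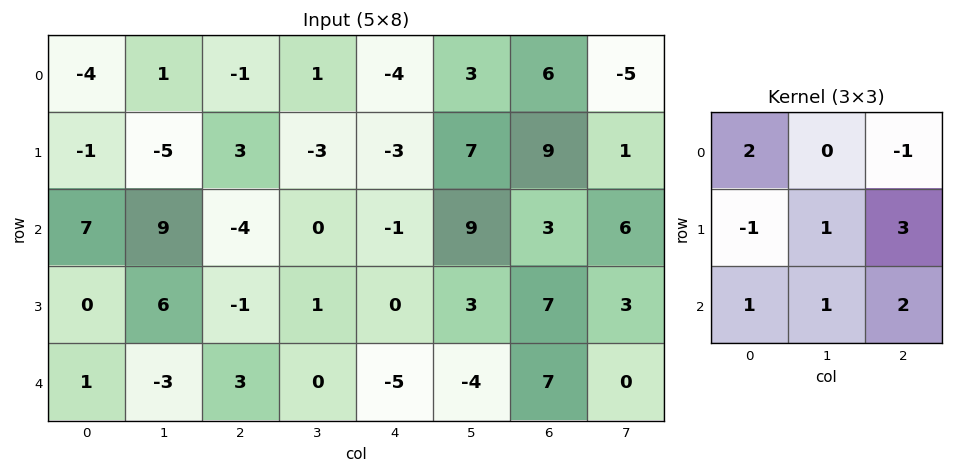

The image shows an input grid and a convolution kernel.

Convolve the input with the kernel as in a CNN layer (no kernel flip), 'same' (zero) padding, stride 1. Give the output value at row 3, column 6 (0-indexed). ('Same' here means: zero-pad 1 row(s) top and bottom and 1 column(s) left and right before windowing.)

The receptive field on the zero-padded input at this output position is [9 3 6 / 3 7 3 / -4 7 0]. Elementwise product with the kernel and sum: 9·2 + 6·-1 + 3·-1 + 7·1 + 3·3 + -4·1 + 7·1 + 0·2.

28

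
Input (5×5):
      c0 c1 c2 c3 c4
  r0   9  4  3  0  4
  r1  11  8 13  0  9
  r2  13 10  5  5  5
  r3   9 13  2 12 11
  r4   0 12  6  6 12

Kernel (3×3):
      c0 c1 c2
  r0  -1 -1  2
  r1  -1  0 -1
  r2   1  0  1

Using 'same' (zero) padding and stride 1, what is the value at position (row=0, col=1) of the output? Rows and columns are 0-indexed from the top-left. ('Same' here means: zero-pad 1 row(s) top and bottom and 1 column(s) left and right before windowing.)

The receptive field on the zero-padded input at this output position is [0 0 0 / 9 4 3 / 11 8 13]. Elementwise product with the kernel and sum: 0·-1 + 0·-1 + 0·2 + 9·-1 + 3·-1 + 11·1 + 13·1.

12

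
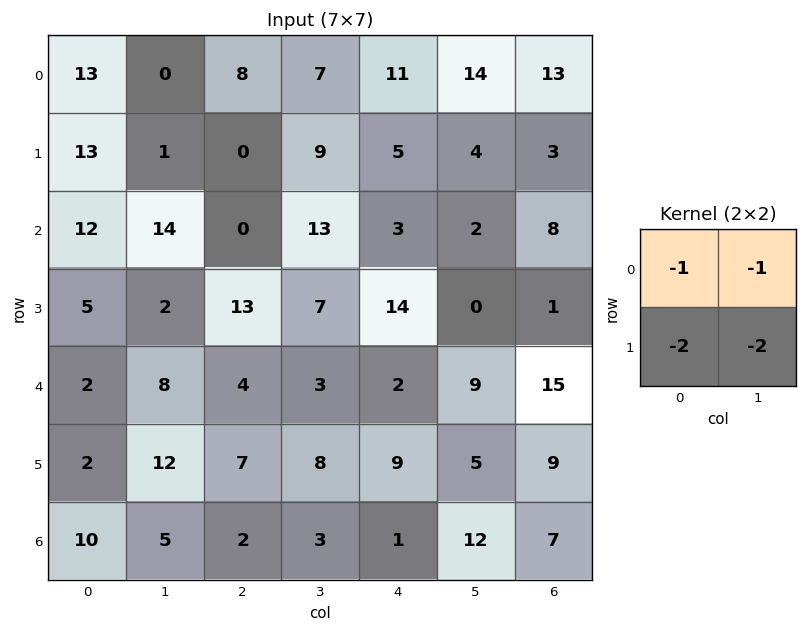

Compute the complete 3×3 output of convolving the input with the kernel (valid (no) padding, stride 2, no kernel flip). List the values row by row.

Output[0,0]: The receptive field on the input at this output position is [13 0 / 13 1]. Elementwise product with the kernel and sum: 13·-1 + 0·-1 + 13·-2 + 1·-2.
Output[0,1]: The receptive field on the input at this output position is [8 7 / 0 9]. Elementwise product with the kernel and sum: 8·-1 + 7·-1 + 0·-2 + 9·-2.

-41 -33 -43
-40 -53 -33
-38 -37 -39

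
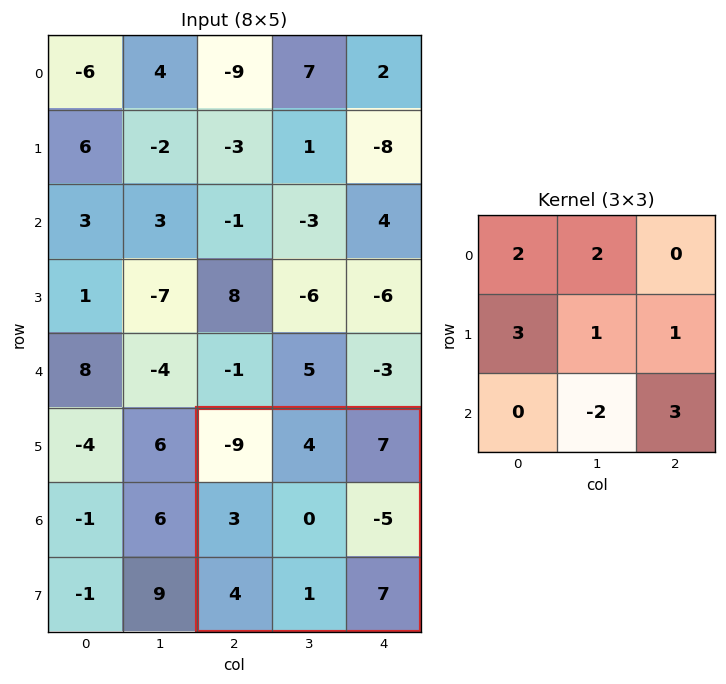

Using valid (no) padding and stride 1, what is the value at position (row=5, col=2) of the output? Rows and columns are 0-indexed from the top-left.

13

The receptive field on the input at this output position is [-9 4 7 / 3 0 -5 / 4 1 7]. Elementwise product with the kernel and sum: -9·2 + 4·2 + 3·3 + 0·1 + -5·1 + 1·-2 + 7·3.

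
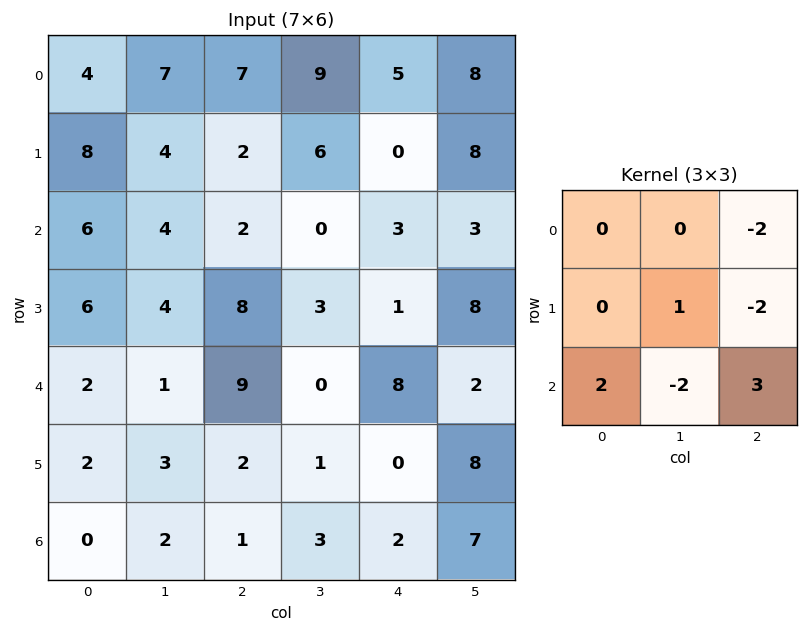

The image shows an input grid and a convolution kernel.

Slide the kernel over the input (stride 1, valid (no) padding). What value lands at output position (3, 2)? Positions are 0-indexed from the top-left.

-16

The receptive field on the input at this output position is [8 3 1 / 9 0 8 / 2 1 0]. Elementwise product with the kernel and sum: 1·-2 + 0·1 + 8·-2 + 2·2 + 1·-2 + 0·3.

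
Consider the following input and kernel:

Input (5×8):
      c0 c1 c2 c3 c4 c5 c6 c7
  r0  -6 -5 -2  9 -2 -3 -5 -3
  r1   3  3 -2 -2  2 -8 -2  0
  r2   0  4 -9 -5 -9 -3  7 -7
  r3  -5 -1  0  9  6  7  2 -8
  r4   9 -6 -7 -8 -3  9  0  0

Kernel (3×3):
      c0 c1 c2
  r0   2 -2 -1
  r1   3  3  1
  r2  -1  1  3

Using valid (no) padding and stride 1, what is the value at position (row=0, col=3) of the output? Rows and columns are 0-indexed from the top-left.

The receptive field on the input at this output position is [9 -2 -3 / -2 2 -8 / -5 -9 -3]. Elementwise product with the kernel and sum: 9·2 + -2·-2 + -3·-1 + -2·3 + 2·3 + -8·1 + -5·-1 + -9·1 + -3·3.

4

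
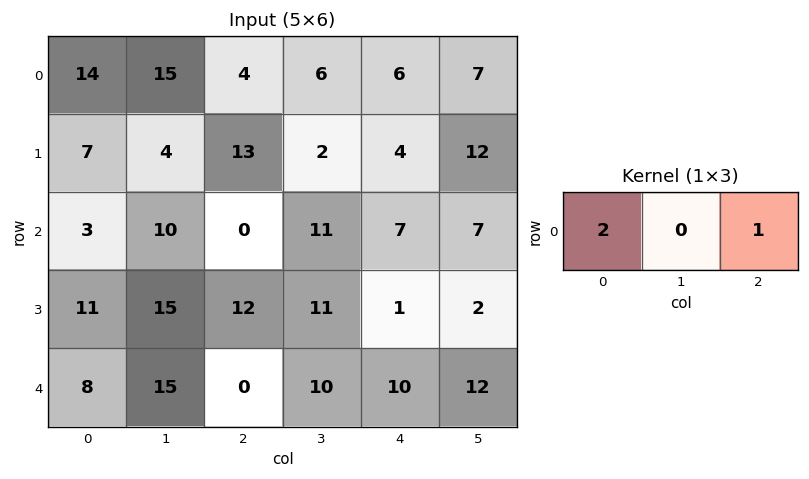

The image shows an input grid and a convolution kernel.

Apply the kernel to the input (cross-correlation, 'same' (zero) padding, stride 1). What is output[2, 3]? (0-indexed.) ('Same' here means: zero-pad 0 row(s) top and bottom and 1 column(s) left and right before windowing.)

7

The receptive field on the zero-padded input at this output position is [0 11 7]. Elementwise product with the kernel and sum: 0·2 + 7·1.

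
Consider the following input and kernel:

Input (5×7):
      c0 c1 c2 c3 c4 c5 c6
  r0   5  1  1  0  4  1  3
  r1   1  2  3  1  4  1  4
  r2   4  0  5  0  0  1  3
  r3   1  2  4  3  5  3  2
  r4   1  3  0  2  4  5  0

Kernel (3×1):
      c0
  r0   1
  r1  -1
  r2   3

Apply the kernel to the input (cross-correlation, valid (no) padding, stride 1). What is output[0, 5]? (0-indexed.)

The receptive field on the input at this output position is [1 / 1 / 1]. Elementwise product with the kernel and sum: 1·1 + 1·-1 + 1·3.

3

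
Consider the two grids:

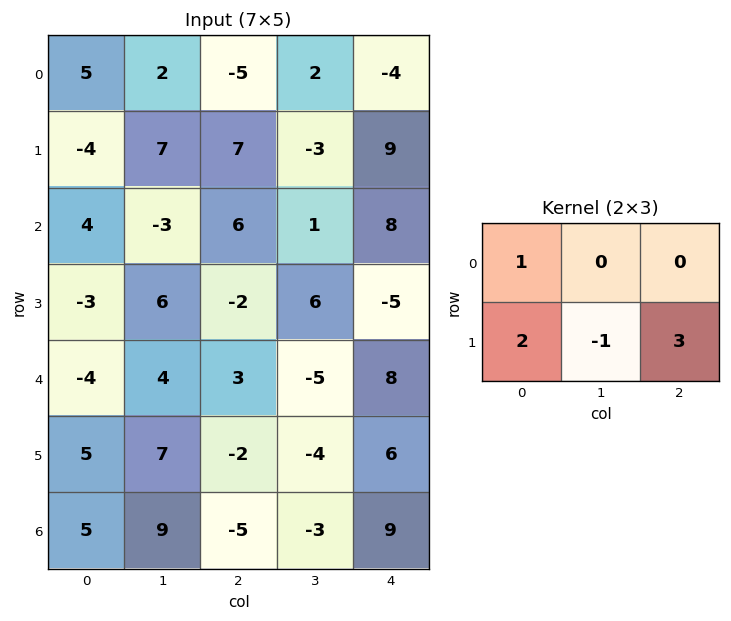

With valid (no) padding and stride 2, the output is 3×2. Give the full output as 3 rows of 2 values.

Output[0,0]: The receptive field on the input at this output position is [5 2 -5 / -4 7 7]. Elementwise product with the kernel and sum: 5·1 + -4·2 + 7·-1 + 7·3.

11 39
-14 -19
-7 21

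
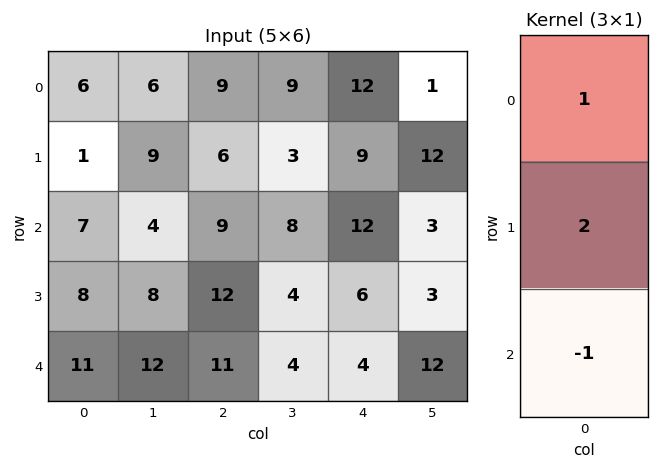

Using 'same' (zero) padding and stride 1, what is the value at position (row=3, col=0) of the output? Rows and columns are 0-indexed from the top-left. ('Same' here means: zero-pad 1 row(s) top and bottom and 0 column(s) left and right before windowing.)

12

The receptive field on the zero-padded input at this output position is [7 / 8 / 11]. Elementwise product with the kernel and sum: 7·1 + 8·2 + 11·-1.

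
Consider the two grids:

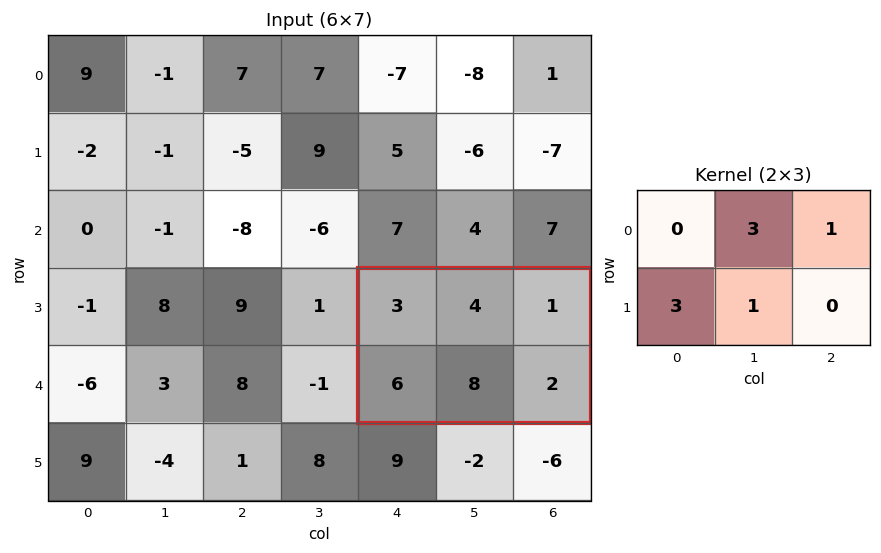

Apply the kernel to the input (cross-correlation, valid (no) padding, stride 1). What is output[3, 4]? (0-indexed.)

The receptive field on the input at this output position is [3 4 1 / 6 8 2]. Elementwise product with the kernel and sum: 4·3 + 1·1 + 6·3 + 8·1.

39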